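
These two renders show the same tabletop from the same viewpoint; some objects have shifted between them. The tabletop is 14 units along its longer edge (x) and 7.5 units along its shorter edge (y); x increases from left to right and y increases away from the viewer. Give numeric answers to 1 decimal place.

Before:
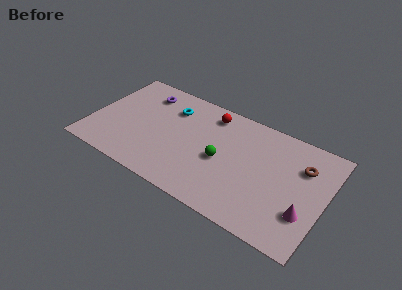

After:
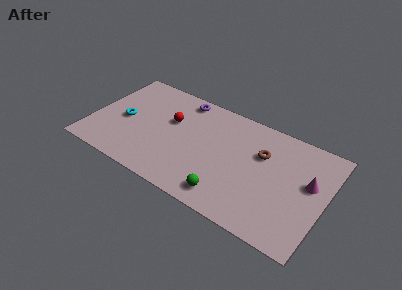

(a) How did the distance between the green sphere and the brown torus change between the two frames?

-0.9

The distance was about 5.0 in the first image and 4.1 in the second, so they moved 0.9 units closer together.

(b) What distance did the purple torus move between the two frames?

2.3

From (2.8, 6.0) to (5.0, 6.6), the purple torus covered √(2.2² + 0.6²) ≈ 2.3 units.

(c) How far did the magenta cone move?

2.1

The magenta cone was near (13.0, 2.3) before and (13.0, 4.4) after, so it travelled √(0.0² + 2.1²) ≈ 2.1 units.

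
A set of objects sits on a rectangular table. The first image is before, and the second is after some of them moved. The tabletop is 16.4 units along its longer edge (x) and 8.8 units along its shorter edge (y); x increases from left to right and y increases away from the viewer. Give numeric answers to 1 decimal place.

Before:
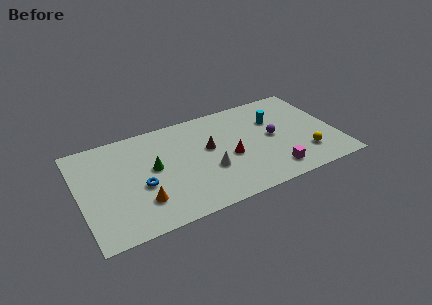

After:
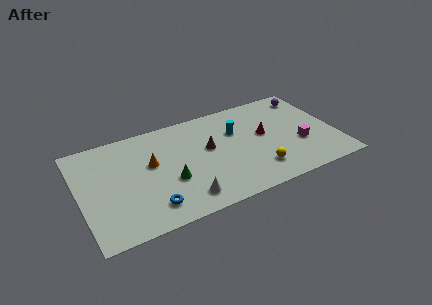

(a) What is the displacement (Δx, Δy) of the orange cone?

(0.9, 2.9)

The orange cone started near (3.7, 2.3) and ended near (4.6, 5.2).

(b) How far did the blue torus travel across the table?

1.9

The blue torus moved from about (3.8, 3.6) to (4.2, 1.7), a distance of √(0.4² + 1.9²) ≈ 1.9.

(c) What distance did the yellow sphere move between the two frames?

3.1

The yellow sphere was near (14.2, 2.2) before and (11.1, 2.0) after, so it travelled √(3.1² + 0.2²) ≈ 3.1 units.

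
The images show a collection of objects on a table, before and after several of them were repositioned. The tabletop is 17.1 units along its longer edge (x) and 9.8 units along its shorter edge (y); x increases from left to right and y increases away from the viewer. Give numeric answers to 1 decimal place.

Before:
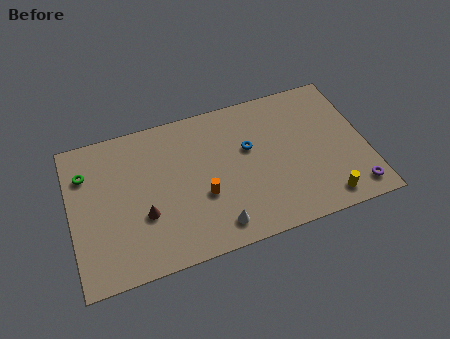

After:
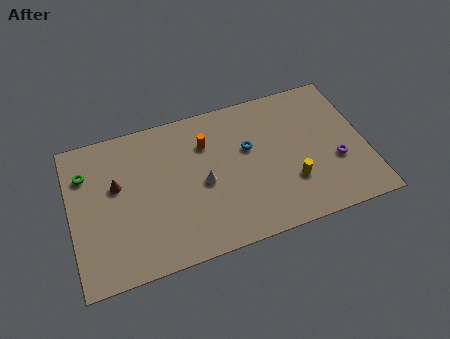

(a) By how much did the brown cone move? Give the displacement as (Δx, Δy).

(-1.4, 2.4)

From the two frames, the brown cone sits at roughly (4.1, 3.5) before and (2.7, 5.9) after.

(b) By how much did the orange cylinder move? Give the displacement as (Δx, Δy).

(0.5, 3.4)

From the two frames, the orange cylinder sits at roughly (7.5, 3.7) before and (8.0, 7.1) after.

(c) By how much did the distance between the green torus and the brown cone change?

-2.7

Before: roughly 4.8 units apart; after: 2.1. That's 2.7 units closer together.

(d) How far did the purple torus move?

2.3

From (16.1, 1.4) to (15.3, 3.6), the purple torus covered √(0.8² + 2.2²) ≈ 2.3 units.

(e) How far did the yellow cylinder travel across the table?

2.5

From (14.4, 1.3) to (12.6, 3.0), the yellow cylinder covered √(1.8² + 1.7²) ≈ 2.5 units.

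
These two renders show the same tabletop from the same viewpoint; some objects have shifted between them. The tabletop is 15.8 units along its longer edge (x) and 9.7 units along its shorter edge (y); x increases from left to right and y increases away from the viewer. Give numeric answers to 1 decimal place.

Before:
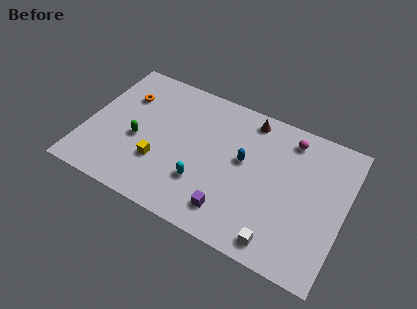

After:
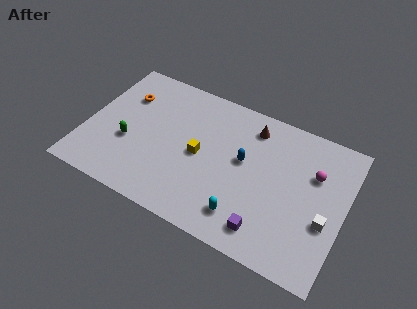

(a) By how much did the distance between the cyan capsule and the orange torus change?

+2.8

They were about 6.7 units apart before and 9.5 after — 2.8 units further apart.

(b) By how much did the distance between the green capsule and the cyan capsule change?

+3.2

The distance was about 4.4 in the first image and 7.6 in the second, so they moved 3.2 units further apart.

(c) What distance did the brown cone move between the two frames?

0.5

The brown cone was near (9.6, 8.5) before and (9.8, 8.0) after, so it travelled √(0.2² + 0.5²) ≈ 0.5 units.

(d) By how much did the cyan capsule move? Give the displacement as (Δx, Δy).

(2.7, -1.0)

The cyan capsule was at about (7.4, 2.9) and moved to about (10.1, 1.9).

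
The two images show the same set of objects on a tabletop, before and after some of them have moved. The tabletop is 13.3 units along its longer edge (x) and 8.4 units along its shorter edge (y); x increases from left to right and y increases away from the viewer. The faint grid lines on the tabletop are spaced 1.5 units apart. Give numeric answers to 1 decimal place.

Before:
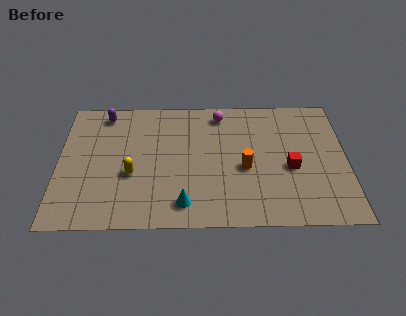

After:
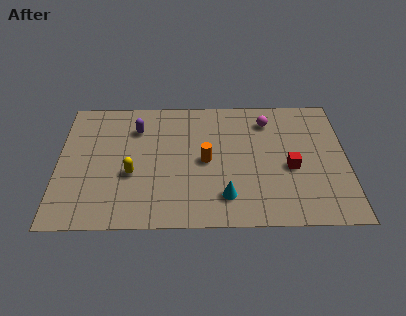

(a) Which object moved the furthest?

the magenta sphere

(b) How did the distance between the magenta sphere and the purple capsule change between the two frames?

+0.7

Before: roughly 5.4 units apart; after: 6.1. That's 0.7 units further apart.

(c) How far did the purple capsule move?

1.8

From (2.1, 7.3) to (3.6, 6.3), the purple capsule covered √(1.5² + 1.0²) ≈ 1.8 units.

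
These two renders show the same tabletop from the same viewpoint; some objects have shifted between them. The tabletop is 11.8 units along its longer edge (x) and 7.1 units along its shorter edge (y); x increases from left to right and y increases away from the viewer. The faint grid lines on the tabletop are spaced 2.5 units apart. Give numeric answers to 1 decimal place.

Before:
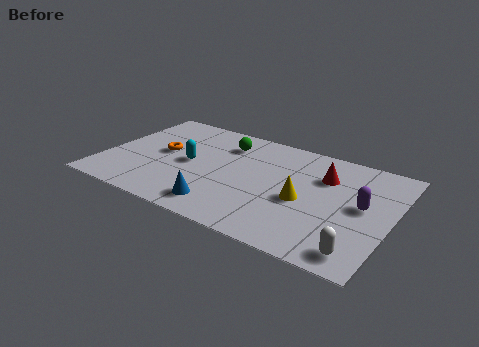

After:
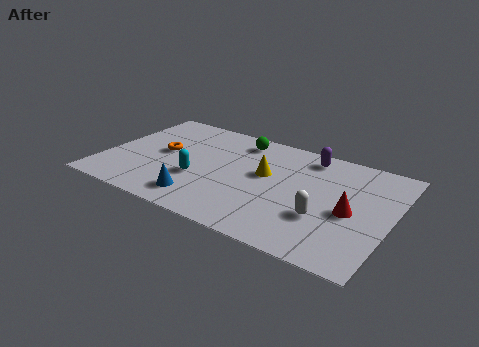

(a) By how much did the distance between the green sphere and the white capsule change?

-2.2

Before: roughly 7.6 units apart; after: 5.4. That's 2.2 units closer together.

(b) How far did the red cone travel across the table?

2.2

The red cone was near (8.9, 5.0) before and (10.2, 3.2) after, so it travelled √(1.3² + 1.8²) ≈ 2.2 units.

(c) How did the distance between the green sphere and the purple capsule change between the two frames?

-3.2

They were about 6.1 units apart before and 2.9 after — 3.2 units closer together.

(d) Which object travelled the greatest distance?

the purple capsule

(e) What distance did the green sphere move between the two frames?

0.7

From (4.7, 5.5) to (5.2, 6.0), the green sphere covered √(0.5² + 0.5²) ≈ 0.7 units.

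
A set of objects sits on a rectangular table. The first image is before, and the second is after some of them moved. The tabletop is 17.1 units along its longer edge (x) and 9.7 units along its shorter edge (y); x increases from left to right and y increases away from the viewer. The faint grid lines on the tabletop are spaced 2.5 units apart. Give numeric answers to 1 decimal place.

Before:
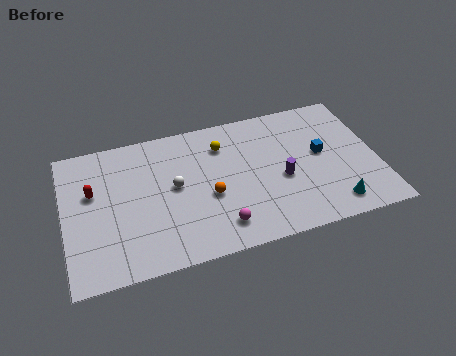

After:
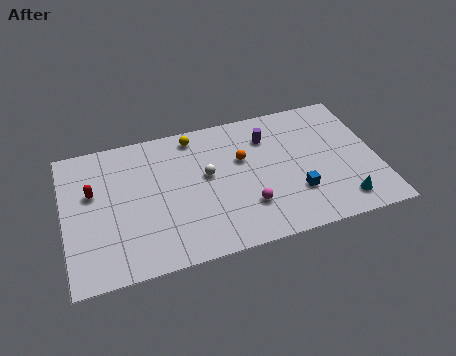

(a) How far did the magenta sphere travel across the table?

1.8

The magenta sphere was near (8.2, 1.8) before and (9.8, 2.7) after, so it travelled √(1.6² + 0.9²) ≈ 1.8 units.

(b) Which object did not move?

the red capsule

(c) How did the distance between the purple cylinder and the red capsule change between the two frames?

-0.6

The distance was about 10.4 in the first image and 9.8 in the second, so they moved 0.6 units closer together.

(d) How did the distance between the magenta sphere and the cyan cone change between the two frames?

-1.0

Before: roughly 6.2 units apart; after: 5.2. That's 1.0 units closer together.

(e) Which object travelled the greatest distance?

the purple cylinder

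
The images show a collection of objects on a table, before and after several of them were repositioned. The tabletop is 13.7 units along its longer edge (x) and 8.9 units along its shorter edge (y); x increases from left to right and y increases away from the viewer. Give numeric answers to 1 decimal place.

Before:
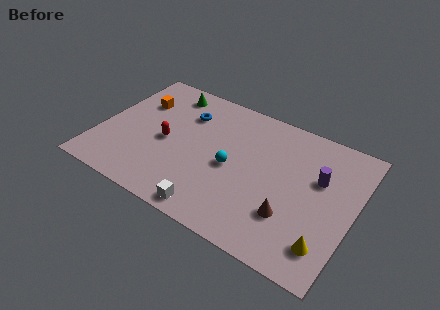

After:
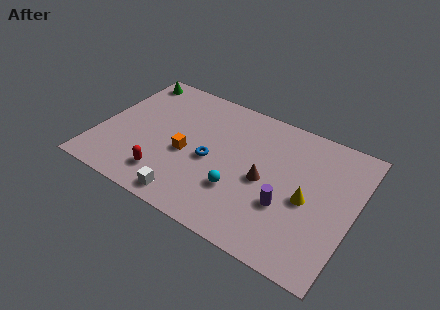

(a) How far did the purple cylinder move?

2.9

From (11.7, 5.6) to (10.3, 3.1), the purple cylinder covered √(1.4² + 2.5²) ≈ 2.9 units.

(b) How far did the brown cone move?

2.2

The brown cone was near (10.6, 2.6) before and (9.0, 4.1) after, so it travelled √(1.6² + 1.5²) ≈ 2.2 units.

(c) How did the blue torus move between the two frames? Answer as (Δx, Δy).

(1.8, -2.5)

The blue torus started near (4.3, 6.5) and ended near (6.1, 4.0).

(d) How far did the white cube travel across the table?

1.3

The white cube was near (6.7, 0.9) before and (5.4, 1.0) after, so it travelled √(1.3² + 0.1²) ≈ 1.3 units.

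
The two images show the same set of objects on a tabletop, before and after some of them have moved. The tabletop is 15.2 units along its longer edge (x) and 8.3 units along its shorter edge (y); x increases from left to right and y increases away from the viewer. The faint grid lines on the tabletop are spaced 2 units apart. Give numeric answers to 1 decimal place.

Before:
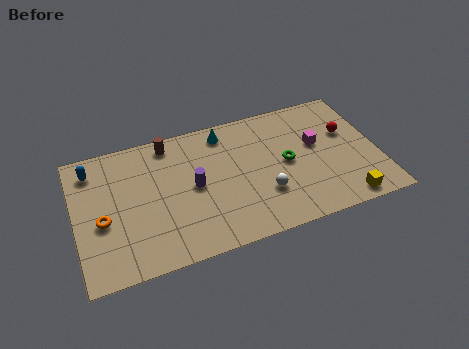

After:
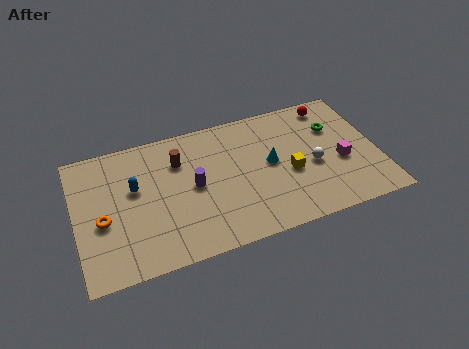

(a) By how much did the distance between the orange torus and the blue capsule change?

-1.0

Before: roughly 3.3 units apart; after: 2.3. That's 1.0 units closer together.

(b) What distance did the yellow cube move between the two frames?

3.6

The yellow cube was near (13.2, 0.9) before and (10.7, 3.5) after, so it travelled √(2.5² + 2.6²) ≈ 3.6 units.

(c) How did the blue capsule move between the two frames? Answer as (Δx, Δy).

(2.0, -1.8)

From the two frames, the blue capsule sits at roughly (1.0, 6.8) before and (3.0, 5.0) after.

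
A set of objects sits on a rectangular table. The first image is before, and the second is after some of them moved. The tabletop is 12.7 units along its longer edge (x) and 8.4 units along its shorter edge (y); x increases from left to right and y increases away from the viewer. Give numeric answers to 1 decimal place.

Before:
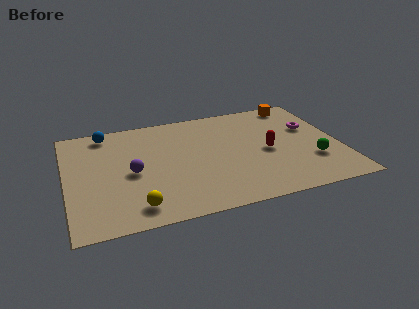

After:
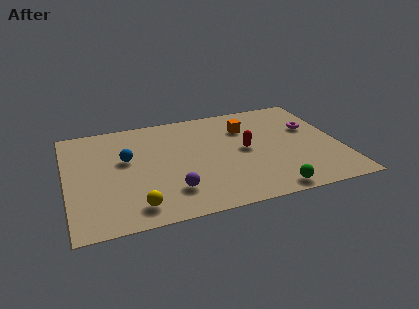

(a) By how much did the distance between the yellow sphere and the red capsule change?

-0.7

They were about 6.8 units apart before and 6.1 after — 0.7 units closer together.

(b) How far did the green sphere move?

2.8

The green sphere was near (11.3, 2.6) before and (9.1, 0.8) after, so it travelled √(2.2² + 1.8²) ≈ 2.8 units.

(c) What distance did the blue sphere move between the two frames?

2.5

From (2.0, 7.4) to (2.8, 5.0), the blue sphere covered √(0.8² + 2.4²) ≈ 2.5 units.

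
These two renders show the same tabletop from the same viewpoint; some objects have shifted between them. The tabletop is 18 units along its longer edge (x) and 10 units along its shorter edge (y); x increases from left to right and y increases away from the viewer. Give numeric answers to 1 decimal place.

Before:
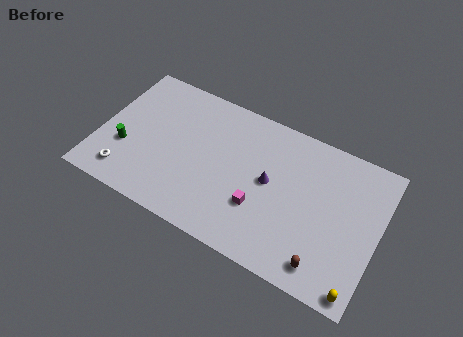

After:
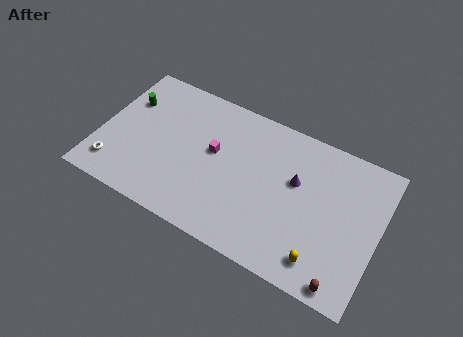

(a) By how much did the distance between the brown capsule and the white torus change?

+2.1

They were about 12.9 units apart before and 15.0 after — 2.1 units further apart.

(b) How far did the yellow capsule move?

2.5

The yellow capsule moved from about (17.2, 0.9) to (14.8, 1.7), a distance of √(2.4² + 0.8²) ≈ 2.5.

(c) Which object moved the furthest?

the magenta cube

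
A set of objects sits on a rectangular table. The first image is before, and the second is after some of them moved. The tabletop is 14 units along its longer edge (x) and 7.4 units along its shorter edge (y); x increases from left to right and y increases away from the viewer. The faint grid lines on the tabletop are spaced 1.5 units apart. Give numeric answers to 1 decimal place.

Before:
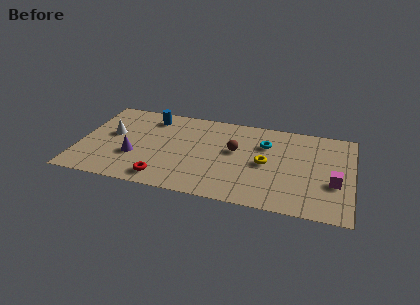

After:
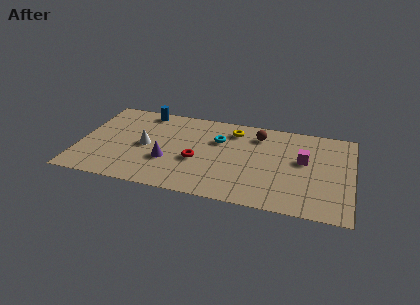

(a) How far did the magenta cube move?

2.2

The magenta cube moved from about (13.1, 2.8) to (11.5, 4.3), a distance of √(1.6² + 1.5²) ≈ 2.2.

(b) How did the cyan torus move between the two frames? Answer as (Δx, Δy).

(-2.4, -0.2)

The cyan torus started near (9.5, 5.2) and ended near (7.1, 5.0).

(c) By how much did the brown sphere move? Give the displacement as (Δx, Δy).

(1.1, 1.6)

From the two frames, the brown sphere sits at roughly (8.0, 4.3) before and (9.1, 5.9) after.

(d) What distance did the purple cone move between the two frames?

1.7

The purple cone was near (2.9, 2.6) before and (4.6, 2.6) after, so it travelled √(1.7² + 0.0²) ≈ 1.7 units.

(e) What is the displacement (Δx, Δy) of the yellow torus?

(-1.8, 2.4)

The yellow torus was at about (9.6, 3.6) and moved to about (7.8, 6.0).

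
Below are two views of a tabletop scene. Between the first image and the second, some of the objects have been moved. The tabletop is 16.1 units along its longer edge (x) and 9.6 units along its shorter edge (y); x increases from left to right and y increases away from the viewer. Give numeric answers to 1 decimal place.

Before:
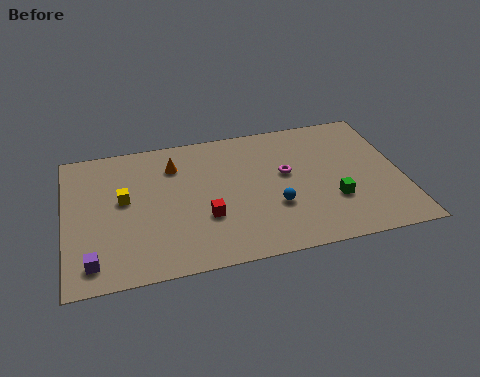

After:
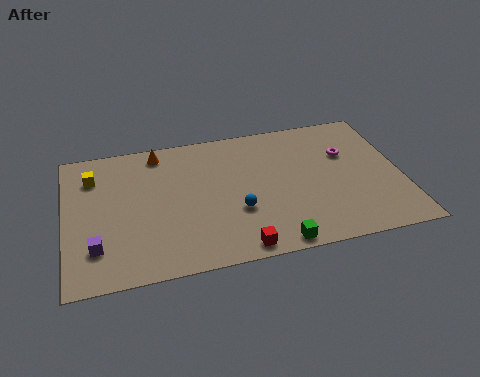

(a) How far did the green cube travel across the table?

3.8

From (12.7, 3.1) to (9.7, 0.8), the green cube covered √(3.0² + 2.3²) ≈ 3.8 units.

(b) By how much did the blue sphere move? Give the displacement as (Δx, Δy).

(-1.8, 0.1)

The blue sphere started near (9.9, 3.3) and ended near (8.1, 3.4).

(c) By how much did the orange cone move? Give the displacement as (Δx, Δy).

(-0.7, 1.1)

From the two frames, the orange cone sits at roughly (5.3, 7.3) before and (4.6, 8.4) after.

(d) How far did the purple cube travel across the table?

0.9

From (1.2, 1.5) to (1.4, 2.4), the purple cube covered √(0.2² + 0.9²) ≈ 0.9 units.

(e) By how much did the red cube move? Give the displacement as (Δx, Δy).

(1.4, -2.4)

The red cube started near (6.6, 3.3) and ended near (8.0, 0.9).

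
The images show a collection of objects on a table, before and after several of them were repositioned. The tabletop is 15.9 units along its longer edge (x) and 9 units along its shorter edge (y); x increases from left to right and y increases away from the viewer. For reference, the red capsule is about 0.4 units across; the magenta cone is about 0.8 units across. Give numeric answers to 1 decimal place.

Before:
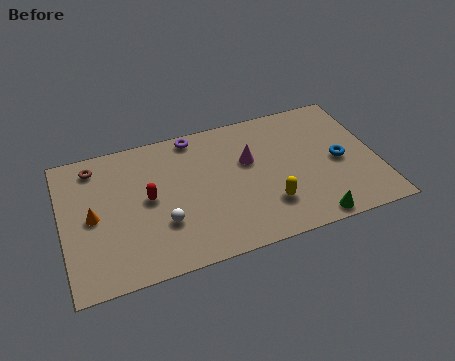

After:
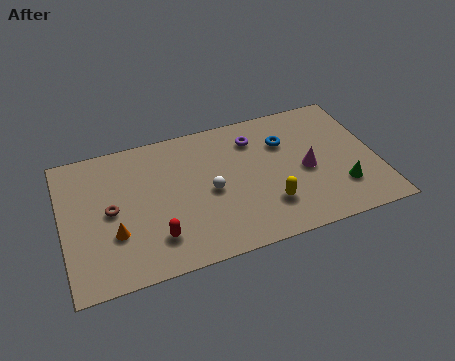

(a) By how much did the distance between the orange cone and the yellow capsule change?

-1.2

The distance was about 8.9 in the first image and 7.7 in the second, so they moved 1.2 units closer together.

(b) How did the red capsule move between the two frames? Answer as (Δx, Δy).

(0.2, -2.6)

From the two frames, the red capsule sits at roughly (4.3, 4.7) before and (4.5, 2.1) after.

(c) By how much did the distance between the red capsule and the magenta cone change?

+2.8

Before: roughly 5.3 units apart; after: 8.1. That's 2.8 units further apart.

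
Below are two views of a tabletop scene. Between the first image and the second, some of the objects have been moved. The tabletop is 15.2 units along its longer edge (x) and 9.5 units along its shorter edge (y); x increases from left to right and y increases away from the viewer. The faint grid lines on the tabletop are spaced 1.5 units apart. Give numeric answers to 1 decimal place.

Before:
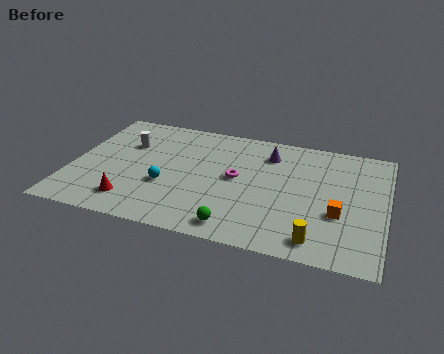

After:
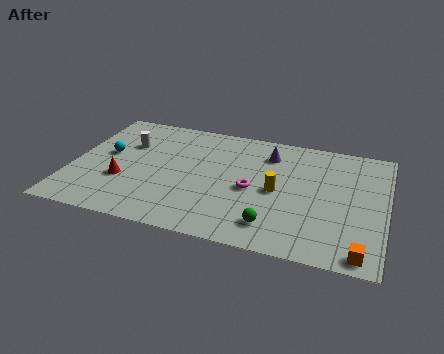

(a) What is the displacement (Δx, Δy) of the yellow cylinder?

(-2.1, 3.2)

The yellow cylinder started near (12.1, 1.3) and ended near (10.0, 4.5).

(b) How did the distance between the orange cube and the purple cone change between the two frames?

+2.8

Before: roughly 5.3 units apart; after: 8.1. That's 2.8 units further apart.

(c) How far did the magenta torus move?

1.1

From (8.0, 5.0) to (8.8, 4.3), the magenta torus covered √(0.8² + 0.7²) ≈ 1.1 units.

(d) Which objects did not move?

the purple cone and the white cylinder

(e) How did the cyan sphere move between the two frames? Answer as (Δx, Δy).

(-3.1, 1.8)

From the two frames, the cyan sphere sits at roughly (4.7, 3.5) before and (1.6, 5.3) after.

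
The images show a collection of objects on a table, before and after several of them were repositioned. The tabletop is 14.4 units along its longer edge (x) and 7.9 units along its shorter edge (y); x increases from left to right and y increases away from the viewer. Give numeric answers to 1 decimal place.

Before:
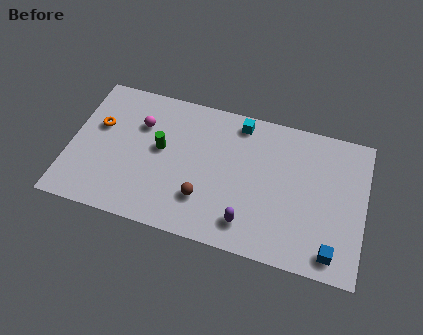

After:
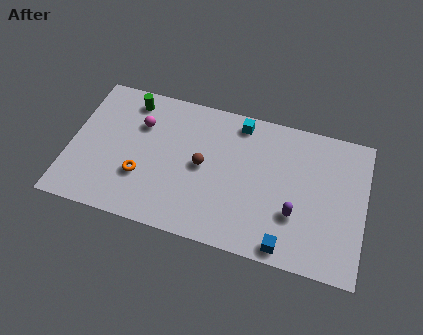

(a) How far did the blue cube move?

2.2

The blue cube moved from about (13.0, 1.1) to (10.8, 0.8), a distance of √(2.2² + 0.3²) ≈ 2.2.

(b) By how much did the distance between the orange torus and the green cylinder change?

+1.1

They were about 3.1 units apart before and 4.2 after — 1.1 units further apart.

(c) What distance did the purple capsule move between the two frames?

2.5

The purple capsule moved from about (8.9, 1.5) to (11.1, 2.6), a distance of √(2.2² + 1.1²) ≈ 2.5.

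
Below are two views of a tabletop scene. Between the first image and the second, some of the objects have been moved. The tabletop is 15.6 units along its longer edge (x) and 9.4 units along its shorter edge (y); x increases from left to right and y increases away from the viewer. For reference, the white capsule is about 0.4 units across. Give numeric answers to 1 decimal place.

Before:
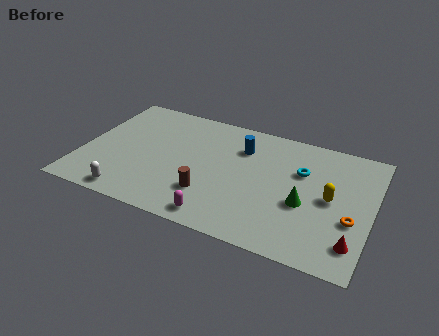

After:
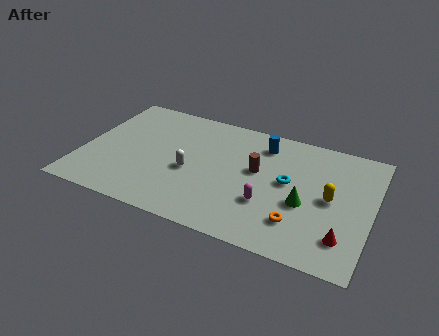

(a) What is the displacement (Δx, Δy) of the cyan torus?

(-0.6, -1.1)

The cyan torus started near (11.7, 6.2) and ended near (11.1, 5.1).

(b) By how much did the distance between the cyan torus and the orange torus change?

-1.1

The distance was about 4.0 in the first image and 2.9 in the second, so they moved 1.1 units closer together.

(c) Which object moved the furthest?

the white capsule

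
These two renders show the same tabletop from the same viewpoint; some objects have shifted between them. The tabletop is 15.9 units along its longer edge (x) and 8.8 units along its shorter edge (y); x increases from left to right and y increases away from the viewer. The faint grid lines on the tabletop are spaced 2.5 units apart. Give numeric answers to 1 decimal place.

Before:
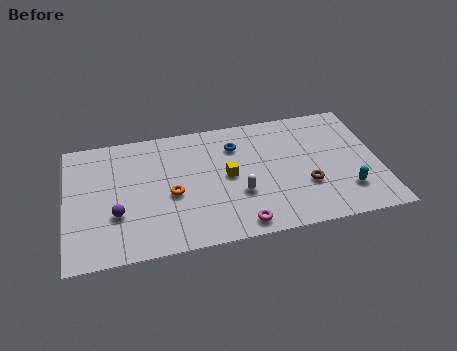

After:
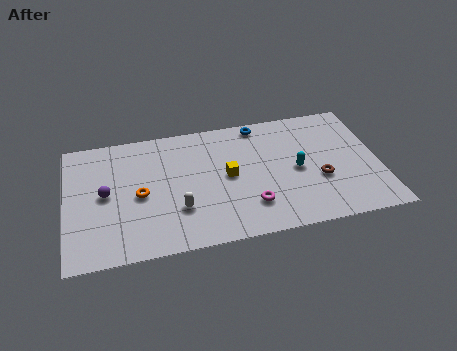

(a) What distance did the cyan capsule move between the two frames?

3.1

The cyan capsule was near (14.1, 2.2) before and (11.7, 4.2) after, so it travelled √(2.4² + 2.0²) ≈ 3.1 units.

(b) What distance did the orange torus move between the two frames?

1.6

The orange torus was near (5.3, 3.8) before and (3.7, 4.1) after, so it travelled √(1.6² + 0.3²) ≈ 1.6 units.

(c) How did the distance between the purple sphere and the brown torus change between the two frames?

+1.3

Before: roughly 9.6 units apart; after: 10.9. That's 1.3 units further apart.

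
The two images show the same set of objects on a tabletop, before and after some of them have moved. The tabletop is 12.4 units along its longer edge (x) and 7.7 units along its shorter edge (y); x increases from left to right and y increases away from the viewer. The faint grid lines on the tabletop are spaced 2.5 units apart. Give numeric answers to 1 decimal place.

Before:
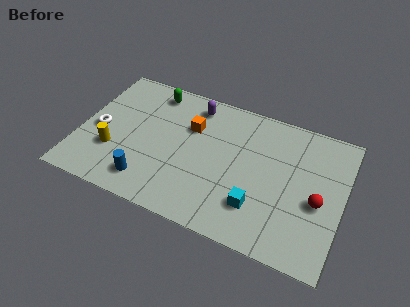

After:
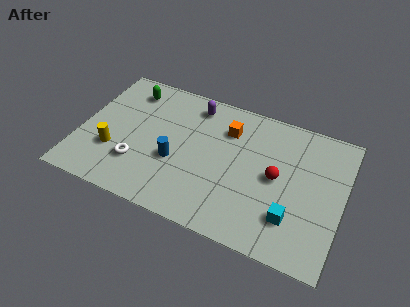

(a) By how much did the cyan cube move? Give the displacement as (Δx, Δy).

(1.6, 0.0)

From the two frames, the cyan cube sits at roughly (8.6, 2.0) before and (10.2, 2.0) after.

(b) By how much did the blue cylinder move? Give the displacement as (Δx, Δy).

(1.1, 1.6)

From the two frames, the blue cylinder sits at roughly (3.5, 1.4) before and (4.6, 3.0) after.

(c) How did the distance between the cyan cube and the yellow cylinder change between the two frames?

+1.6

They were about 6.9 units apart before and 8.5 after — 1.6 units further apart.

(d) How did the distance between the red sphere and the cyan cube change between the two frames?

-0.9

Before: roughly 3.0 units apart; after: 2.1. That's 0.9 units closer together.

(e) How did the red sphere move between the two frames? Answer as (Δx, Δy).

(-2.0, 0.6)

The red sphere started near (11.3, 3.3) and ended near (9.3, 3.9).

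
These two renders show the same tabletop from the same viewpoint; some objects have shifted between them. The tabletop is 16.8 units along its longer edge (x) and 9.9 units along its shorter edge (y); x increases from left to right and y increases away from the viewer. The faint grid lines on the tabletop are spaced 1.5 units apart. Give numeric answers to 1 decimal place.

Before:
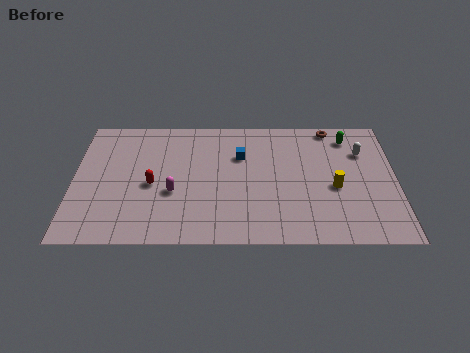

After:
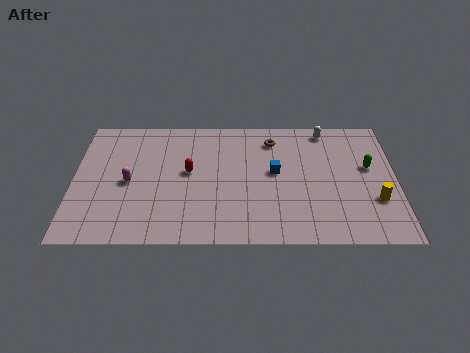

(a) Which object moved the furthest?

the brown torus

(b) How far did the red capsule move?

2.1

The red capsule was near (4.1, 4.4) before and (6.0, 5.4) after, so it travelled √(1.9² + 1.0²) ≈ 2.1 units.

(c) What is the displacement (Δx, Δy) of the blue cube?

(1.8, -1.3)

From the two frames, the blue cube sits at roughly (8.7, 6.7) before and (10.5, 5.4) after.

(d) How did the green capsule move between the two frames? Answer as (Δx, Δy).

(1.0, -2.4)

The green capsule was at about (14.4, 8.2) and moved to about (15.4, 5.8).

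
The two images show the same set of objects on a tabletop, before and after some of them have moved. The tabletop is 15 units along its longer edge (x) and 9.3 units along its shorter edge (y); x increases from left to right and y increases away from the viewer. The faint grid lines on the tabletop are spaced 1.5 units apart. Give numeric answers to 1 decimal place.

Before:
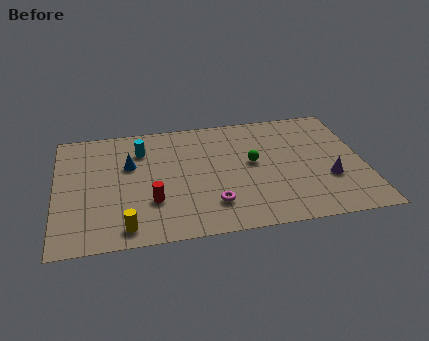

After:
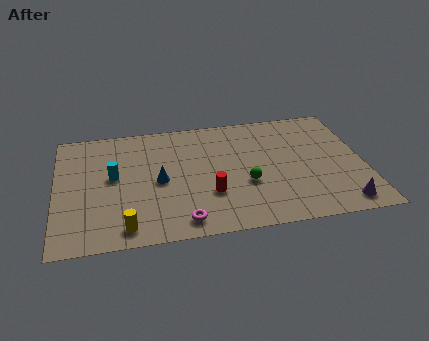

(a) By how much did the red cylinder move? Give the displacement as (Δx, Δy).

(2.8, 0.1)

From the two frames, the red cylinder sits at roughly (4.6, 2.9) before and (7.4, 3.0) after.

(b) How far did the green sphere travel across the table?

1.6

The green sphere moved from about (9.6, 5.1) to (9.2, 3.5), a distance of √(0.4² + 1.6²) ≈ 1.6.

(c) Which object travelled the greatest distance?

the red cylinder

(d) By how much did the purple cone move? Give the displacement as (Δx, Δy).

(0.5, -2.0)

From the two frames, the purple cone sits at roughly (13.2, 3.2) before and (13.7, 1.2) after.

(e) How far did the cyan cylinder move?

2.4

The cyan cylinder moved from about (4.2, 7.0) to (2.8, 5.1), a distance of √(1.4² + 1.9²) ≈ 2.4.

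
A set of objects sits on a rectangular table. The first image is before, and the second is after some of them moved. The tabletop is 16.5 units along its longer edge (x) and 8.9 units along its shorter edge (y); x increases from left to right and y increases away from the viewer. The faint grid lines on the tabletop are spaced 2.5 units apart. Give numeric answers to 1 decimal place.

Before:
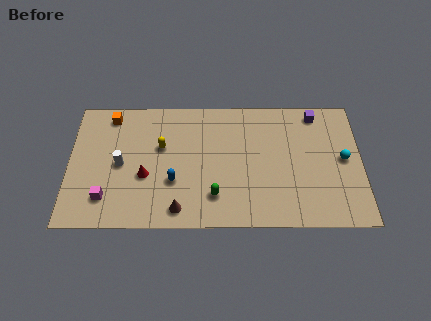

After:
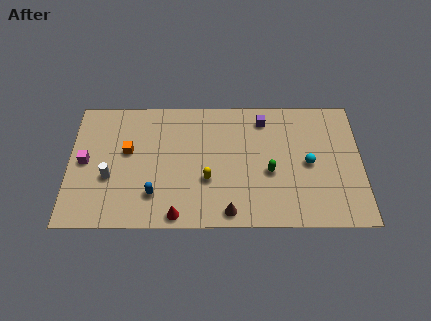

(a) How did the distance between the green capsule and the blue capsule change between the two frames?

+4.2

Before: roughly 2.5 units apart; after: 6.7. That's 4.2 units further apart.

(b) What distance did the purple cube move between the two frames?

3.0

From (14.0, 7.8) to (11.0, 7.4), the purple cube covered √(3.0² + 0.4²) ≈ 3.0 units.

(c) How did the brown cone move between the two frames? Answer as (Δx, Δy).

(2.8, -0.2)

The brown cone started near (6.2, 1.2) and ended near (9.0, 1.0).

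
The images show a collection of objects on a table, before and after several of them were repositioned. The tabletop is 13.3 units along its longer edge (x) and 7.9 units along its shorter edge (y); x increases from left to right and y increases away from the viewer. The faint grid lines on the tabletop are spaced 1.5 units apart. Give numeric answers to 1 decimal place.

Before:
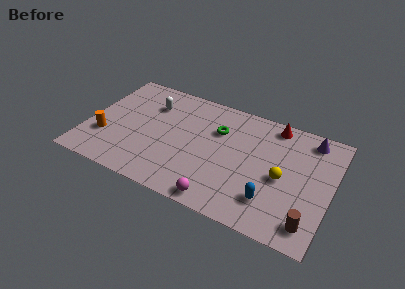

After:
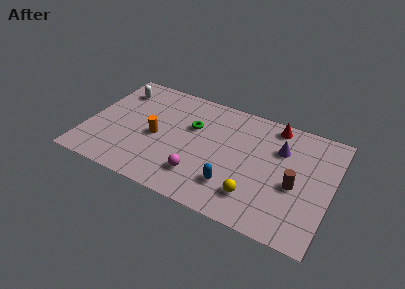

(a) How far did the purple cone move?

2.0

From (11.9, 6.8) to (10.4, 5.5), the purple cone covered √(1.5² + 1.3²) ≈ 2.0 units.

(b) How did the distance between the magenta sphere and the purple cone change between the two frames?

-1.9

They were about 7.3 units apart before and 5.4 after — 1.9 units closer together.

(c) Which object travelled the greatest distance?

the orange cylinder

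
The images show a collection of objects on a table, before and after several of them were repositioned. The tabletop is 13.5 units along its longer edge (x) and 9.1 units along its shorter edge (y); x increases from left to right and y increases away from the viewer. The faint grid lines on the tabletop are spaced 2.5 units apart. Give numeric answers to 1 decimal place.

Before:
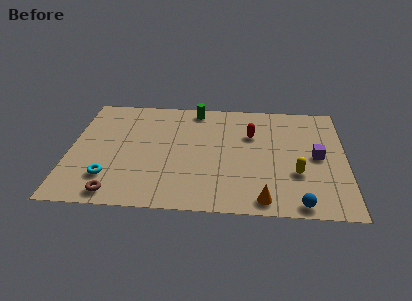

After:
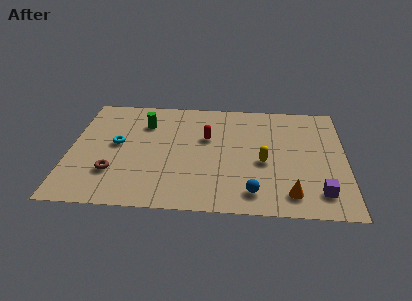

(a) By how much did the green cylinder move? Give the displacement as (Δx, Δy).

(-2.5, -1.4)

The green cylinder was at about (6.1, 8.1) and moved to about (3.6, 6.7).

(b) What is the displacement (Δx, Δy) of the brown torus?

(-0.2, 1.6)

The brown torus started near (2.4, 1.0) and ended near (2.2, 2.6).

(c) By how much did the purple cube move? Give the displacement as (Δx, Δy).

(0.1, -2.8)

The purple cube was at about (12.1, 4.5) and moved to about (12.2, 1.7).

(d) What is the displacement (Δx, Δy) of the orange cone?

(1.3, 0.5)

From the two frames, the orange cone sits at roughly (9.5, 1.0) before and (10.8, 1.5) after.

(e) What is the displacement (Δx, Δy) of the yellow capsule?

(-1.6, 0.8)

The yellow capsule started near (11.1, 3.1) and ended near (9.5, 3.9).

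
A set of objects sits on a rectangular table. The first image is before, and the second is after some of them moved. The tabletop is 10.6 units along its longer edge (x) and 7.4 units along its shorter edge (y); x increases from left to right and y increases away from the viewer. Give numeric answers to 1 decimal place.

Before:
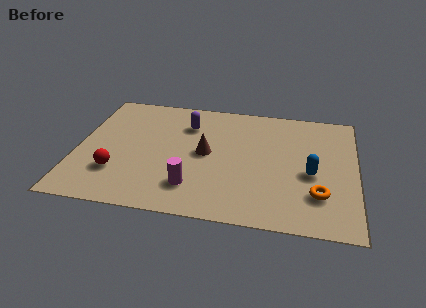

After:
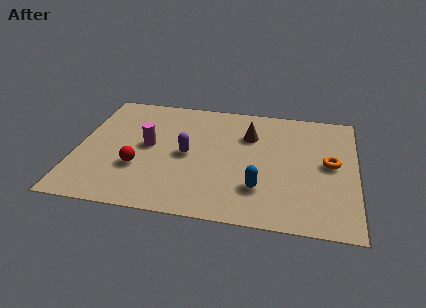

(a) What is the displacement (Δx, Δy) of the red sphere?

(0.8, 0.4)

The red sphere started near (1.6, 2.1) and ended near (2.4, 2.5).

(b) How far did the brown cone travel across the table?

2.1

From (4.9, 3.8) to (6.5, 5.2), the brown cone covered √(1.6² + 1.4²) ≈ 2.1 units.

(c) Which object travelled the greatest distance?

the magenta cylinder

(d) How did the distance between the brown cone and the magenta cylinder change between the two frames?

+1.9

Before: roughly 2.1 units apart; after: 4.0. That's 1.9 units further apart.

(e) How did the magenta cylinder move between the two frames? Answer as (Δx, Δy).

(-1.8, 2.2)

From the two frames, the magenta cylinder sits at roughly (4.5, 1.7) before and (2.7, 3.9) after.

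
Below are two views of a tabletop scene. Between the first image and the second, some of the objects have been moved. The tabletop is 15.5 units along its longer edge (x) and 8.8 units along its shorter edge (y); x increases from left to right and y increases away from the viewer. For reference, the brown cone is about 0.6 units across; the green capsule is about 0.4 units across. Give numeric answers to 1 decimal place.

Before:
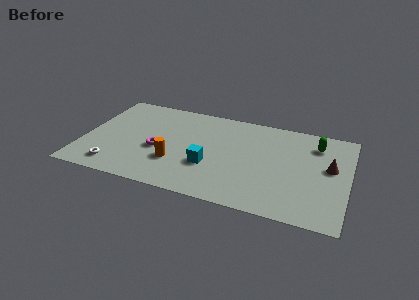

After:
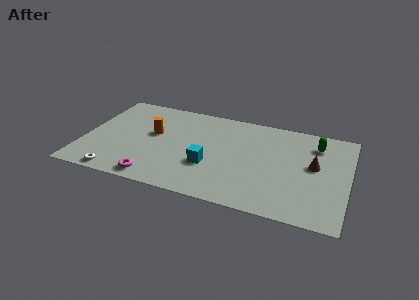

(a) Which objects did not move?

the green capsule and the cyan cube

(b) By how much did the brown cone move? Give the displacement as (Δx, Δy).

(-0.9, -0.1)

The brown cone was at about (14.4, 5.0) and moved to about (13.5, 4.9).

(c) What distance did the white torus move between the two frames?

0.6

From (2.1, 1.4) to (2.3, 0.8), the white torus covered √(0.2² + 0.6²) ≈ 0.6 units.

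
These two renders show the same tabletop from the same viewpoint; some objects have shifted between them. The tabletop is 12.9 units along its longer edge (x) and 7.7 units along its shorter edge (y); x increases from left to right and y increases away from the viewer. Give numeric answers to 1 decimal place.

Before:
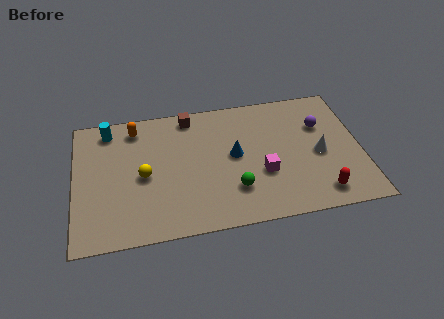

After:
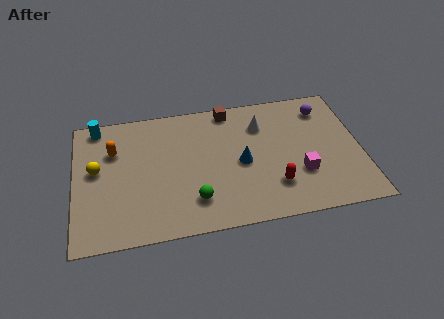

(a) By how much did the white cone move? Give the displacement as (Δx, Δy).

(-2.5, 2.2)

The white cone started near (11.0, 3.5) and ended near (8.5, 5.7).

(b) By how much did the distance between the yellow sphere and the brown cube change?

+2.7

Before: roughly 3.9 units apart; after: 6.6. That's 2.7 units further apart.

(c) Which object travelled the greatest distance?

the white cone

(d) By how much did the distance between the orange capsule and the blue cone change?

+0.9

Before: roughly 5.0 units apart; after: 5.9. That's 0.9 units further apart.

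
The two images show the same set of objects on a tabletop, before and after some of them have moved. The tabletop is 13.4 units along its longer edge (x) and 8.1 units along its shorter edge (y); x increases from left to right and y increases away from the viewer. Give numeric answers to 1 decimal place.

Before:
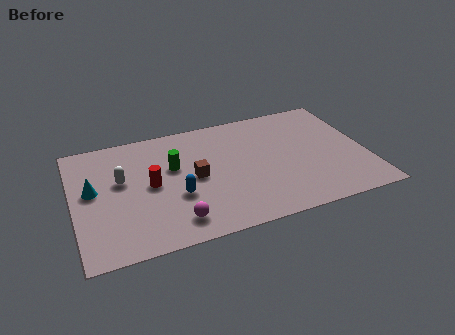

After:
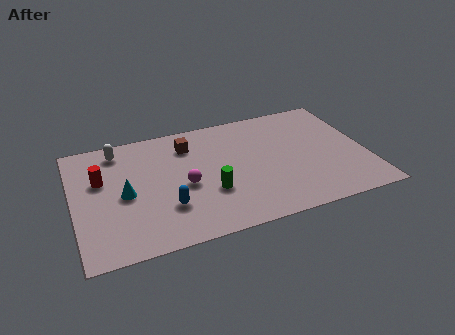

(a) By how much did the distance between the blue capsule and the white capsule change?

+1.9

The distance was about 3.0 in the first image and 4.9 in the second, so they moved 1.9 units further apart.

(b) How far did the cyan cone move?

1.6

From (0.9, 4.5) to (2.3, 3.8), the cyan cone covered √(1.4² + 0.7²) ≈ 1.6 units.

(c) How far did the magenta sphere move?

2.3

From (4.4, 1.4) to (5.0, 3.6), the magenta sphere covered √(0.6² + 2.2²) ≈ 2.3 units.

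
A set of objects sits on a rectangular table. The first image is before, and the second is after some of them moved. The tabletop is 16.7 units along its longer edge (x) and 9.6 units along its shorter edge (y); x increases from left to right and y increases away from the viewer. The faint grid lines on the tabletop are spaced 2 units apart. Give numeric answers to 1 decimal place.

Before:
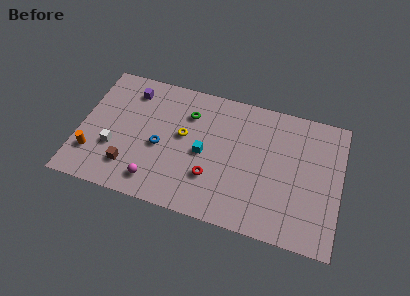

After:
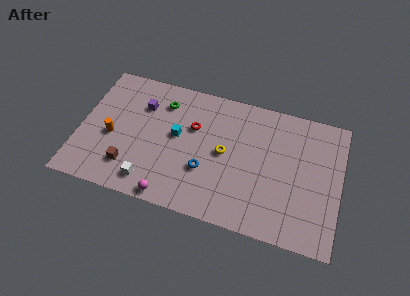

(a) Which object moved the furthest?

the red torus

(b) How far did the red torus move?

3.6

The red torus moved from about (8.6, 2.9) to (7.2, 6.2), a distance of √(1.4² + 3.3²) ≈ 3.6.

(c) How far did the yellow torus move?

2.7

From (6.6, 5.4) to (9.3, 4.9), the yellow torus covered √(2.7² + 0.5²) ≈ 2.7 units.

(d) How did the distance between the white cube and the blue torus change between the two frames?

+0.8

Before: roughly 3.0 units apart; after: 3.8. That's 0.8 units further apart.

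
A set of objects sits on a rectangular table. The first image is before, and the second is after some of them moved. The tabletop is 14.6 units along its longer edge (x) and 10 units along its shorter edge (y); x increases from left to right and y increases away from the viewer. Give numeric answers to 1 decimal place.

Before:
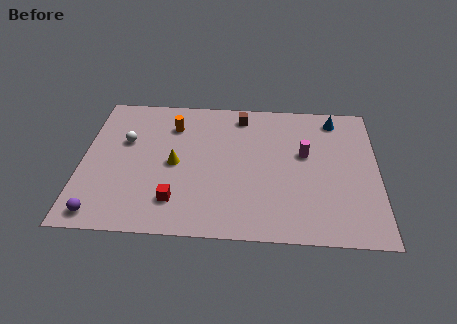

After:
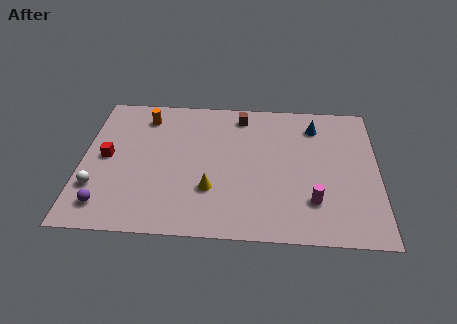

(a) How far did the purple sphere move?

0.6

The purple sphere was near (1.1, 1.1) before and (1.3, 1.7) after, so it travelled √(0.2² + 0.6²) ≈ 0.6 units.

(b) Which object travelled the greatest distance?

the red cube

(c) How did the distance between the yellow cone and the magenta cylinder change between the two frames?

-1.5

The distance was about 6.5 in the first image and 5.0 in the second, so they moved 1.5 units closer together.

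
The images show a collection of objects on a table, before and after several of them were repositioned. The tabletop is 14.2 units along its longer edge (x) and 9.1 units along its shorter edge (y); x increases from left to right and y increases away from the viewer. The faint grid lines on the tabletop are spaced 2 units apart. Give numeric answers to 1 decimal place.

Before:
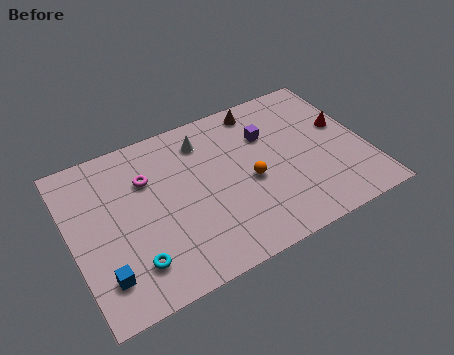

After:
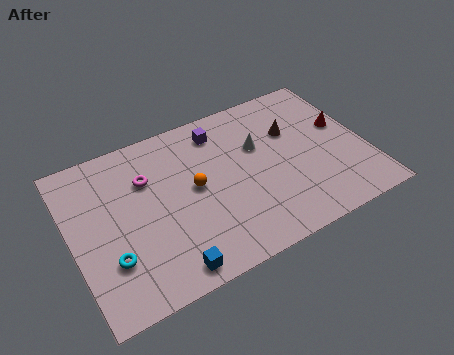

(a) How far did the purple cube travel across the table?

2.5

The purple cube was near (9.7, 6.3) before and (7.5, 7.5) after, so it travelled √(2.2² + 1.2²) ≈ 2.5 units.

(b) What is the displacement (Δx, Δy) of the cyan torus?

(-1.0, 0.7)

From the two frames, the cyan torus sits at roughly (2.6, 2.0) before and (1.6, 2.7) after.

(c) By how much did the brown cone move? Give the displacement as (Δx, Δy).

(1.3, -2.0)

From the two frames, the brown cone sits at roughly (9.6, 8.0) before and (10.9, 6.0) after.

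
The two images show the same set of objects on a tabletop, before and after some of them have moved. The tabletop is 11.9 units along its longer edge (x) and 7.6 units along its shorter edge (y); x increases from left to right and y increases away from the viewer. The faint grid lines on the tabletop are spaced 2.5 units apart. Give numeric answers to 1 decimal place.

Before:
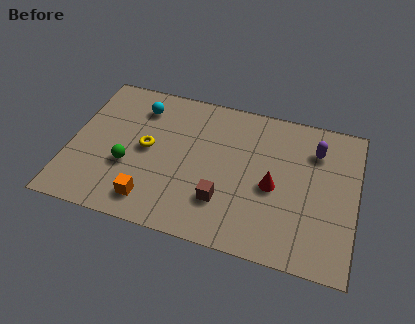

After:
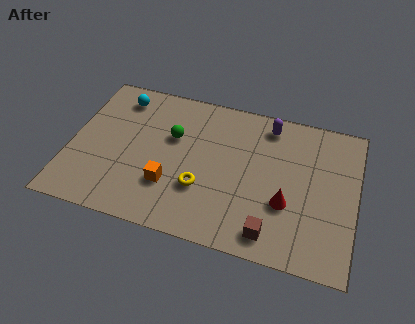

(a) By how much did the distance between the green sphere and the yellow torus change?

+1.4

They were about 1.3 units apart before and 2.7 after — 1.4 units further apart.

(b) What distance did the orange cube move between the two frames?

1.2

From (3.6, 1.3) to (4.3, 2.3), the orange cube covered √(0.7² + 1.0²) ≈ 1.2 units.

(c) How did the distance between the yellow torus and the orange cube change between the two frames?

-1.3

Before: roughly 2.6 units apart; after: 1.3. That's 1.3 units closer together.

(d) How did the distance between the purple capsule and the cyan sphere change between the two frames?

-1.1

Before: roughly 7.4 units apart; after: 6.3. That's 1.1 units closer together.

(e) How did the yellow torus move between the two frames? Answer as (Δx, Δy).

(2.4, -1.4)

From the two frames, the yellow torus sits at roughly (3.2, 3.9) before and (5.6, 2.5) after.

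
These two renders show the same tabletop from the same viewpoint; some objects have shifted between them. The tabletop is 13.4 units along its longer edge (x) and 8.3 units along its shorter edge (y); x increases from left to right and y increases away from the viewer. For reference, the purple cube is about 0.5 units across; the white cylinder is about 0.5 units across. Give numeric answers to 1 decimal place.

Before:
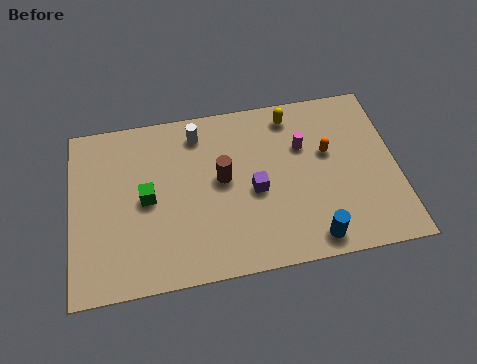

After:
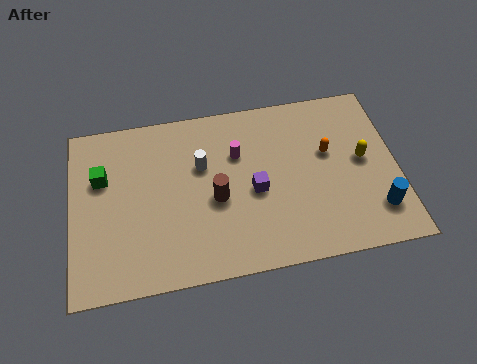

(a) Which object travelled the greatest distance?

the yellow capsule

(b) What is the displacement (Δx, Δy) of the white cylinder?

(0.1, -1.6)

From the two frames, the white cylinder sits at roughly (5.3, 6.9) before and (5.4, 5.3) after.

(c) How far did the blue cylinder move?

2.8

The blue cylinder moved from about (9.7, 1.0) to (12.4, 1.9), a distance of √(2.7² + 0.9²) ≈ 2.8.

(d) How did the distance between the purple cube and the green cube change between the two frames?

+2.0

The distance was about 4.4 in the first image and 6.4 in the second, so they moved 2.0 units further apart.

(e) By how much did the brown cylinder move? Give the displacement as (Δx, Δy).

(-0.3, -0.9)

From the two frames, the brown cylinder sits at roughly (6.2, 4.5) before and (5.9, 3.6) after.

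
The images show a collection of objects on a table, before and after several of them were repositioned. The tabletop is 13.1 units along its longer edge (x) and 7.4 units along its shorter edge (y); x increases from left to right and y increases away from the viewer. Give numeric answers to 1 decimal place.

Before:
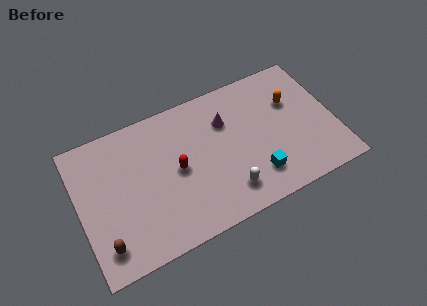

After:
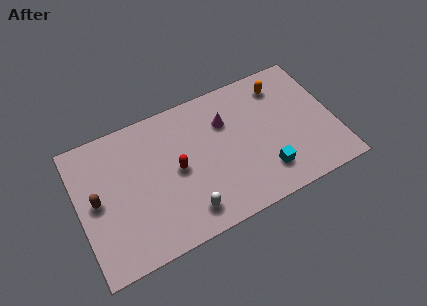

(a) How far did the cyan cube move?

0.5

The cyan cube moved from about (8.8, 1.7) to (9.3, 1.7), a distance of √(0.5² + 0.0²) ≈ 0.5.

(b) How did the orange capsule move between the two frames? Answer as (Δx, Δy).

(-0.4, 1.1)

The orange capsule was at about (11.1, 4.9) and moved to about (10.7, 6.0).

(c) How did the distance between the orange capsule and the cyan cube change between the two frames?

+0.6

Before: roughly 3.9 units apart; after: 4.5. That's 0.6 units further apart.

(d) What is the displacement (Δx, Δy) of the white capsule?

(-2.1, -0.2)

From the two frames, the white capsule sits at roughly (7.3, 1.5) before and (5.2, 1.3) after.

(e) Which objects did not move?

the magenta cone and the red capsule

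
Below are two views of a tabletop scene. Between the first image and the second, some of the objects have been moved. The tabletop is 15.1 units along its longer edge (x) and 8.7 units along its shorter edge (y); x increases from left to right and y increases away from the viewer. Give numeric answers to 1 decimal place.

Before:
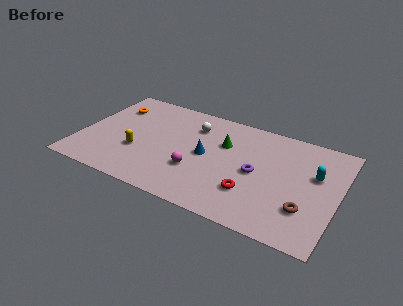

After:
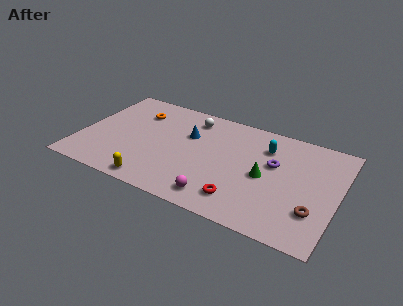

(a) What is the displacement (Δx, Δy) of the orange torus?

(1.5, 0.0)

The orange torus started near (1.5, 6.5) and ended near (3.0, 6.5).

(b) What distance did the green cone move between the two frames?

3.1

From (8.3, 5.8) to (10.9, 4.1), the green cone covered √(2.6² + 1.7²) ≈ 3.1 units.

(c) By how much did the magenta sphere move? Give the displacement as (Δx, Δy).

(1.5, -1.6)

The magenta sphere started near (7.0, 2.9) and ended near (8.5, 1.3).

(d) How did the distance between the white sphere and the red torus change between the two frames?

+0.9

Before: roughly 5.7 units apart; after: 6.6. That's 0.9 units further apart.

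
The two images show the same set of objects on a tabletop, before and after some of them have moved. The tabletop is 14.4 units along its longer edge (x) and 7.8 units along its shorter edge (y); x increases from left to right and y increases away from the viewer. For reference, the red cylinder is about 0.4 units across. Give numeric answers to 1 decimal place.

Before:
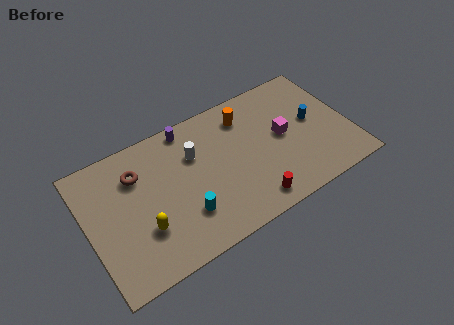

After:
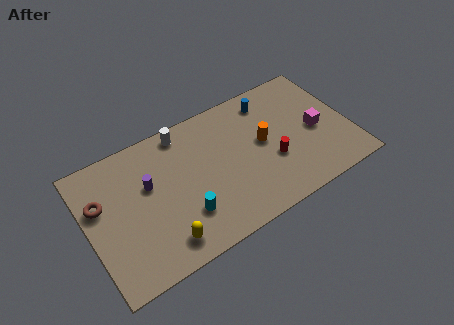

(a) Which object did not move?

the cyan cylinder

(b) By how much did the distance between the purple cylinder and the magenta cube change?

+3.6

Before: roughly 5.7 units apart; after: 9.3. That's 3.6 units further apart.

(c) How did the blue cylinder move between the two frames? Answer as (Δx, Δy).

(-2.1, 2.3)

From the two frames, the blue cylinder sits at roughly (12.5, 4.2) before and (10.4, 6.5) after.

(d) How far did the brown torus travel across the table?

2.2

The brown torus moved from about (2.9, 5.7) to (0.8, 5.0), a distance of √(2.1² + 0.7²) ≈ 2.2.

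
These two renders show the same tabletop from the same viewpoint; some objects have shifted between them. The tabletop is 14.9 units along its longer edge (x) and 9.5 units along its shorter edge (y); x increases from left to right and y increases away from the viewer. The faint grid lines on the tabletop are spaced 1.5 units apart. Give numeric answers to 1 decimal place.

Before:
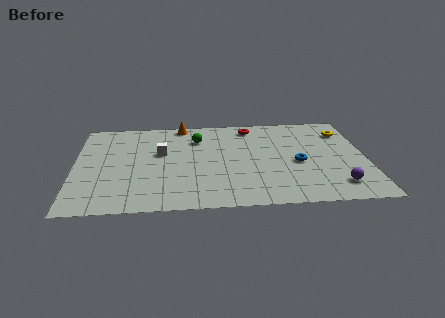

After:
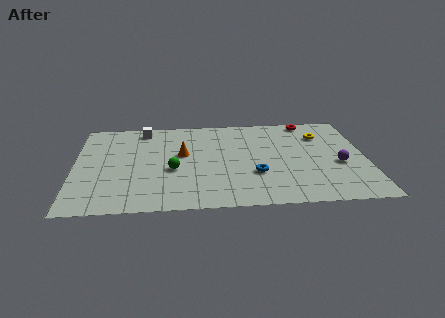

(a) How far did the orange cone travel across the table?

3.2

The orange cone was near (5.5, 8.7) before and (5.5, 5.5) after, so it travelled √(0.0² + 3.2²) ≈ 3.2 units.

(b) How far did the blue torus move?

2.4

The blue torus was near (11.4, 4.2) before and (9.2, 3.2) after, so it travelled √(2.2² + 1.0²) ≈ 2.4 units.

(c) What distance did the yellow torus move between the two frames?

1.2

The yellow torus moved from about (13.9, 7.3) to (12.7, 7.0), a distance of √(1.2² + 0.3²) ≈ 1.2.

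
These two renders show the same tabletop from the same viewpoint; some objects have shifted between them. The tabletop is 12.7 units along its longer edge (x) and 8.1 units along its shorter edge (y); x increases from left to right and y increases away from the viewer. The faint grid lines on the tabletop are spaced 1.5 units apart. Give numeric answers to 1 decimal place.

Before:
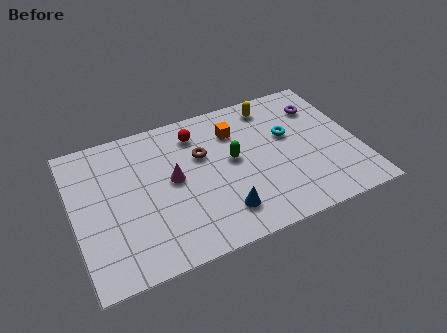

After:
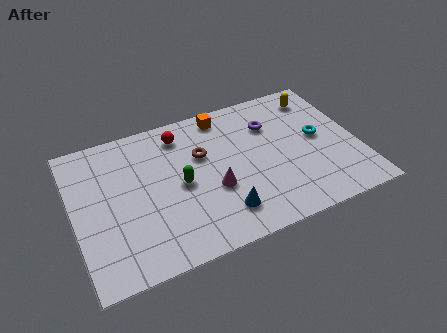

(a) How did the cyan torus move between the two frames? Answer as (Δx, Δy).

(1.3, -0.6)

The cyan torus was at about (9.7, 4.9) and moved to about (11.0, 4.3).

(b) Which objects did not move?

the blue cone and the brown torus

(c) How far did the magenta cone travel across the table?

2.1

From (4.4, 4.3) to (6.1, 3.1), the magenta cone covered √(1.7² + 1.2²) ≈ 2.1 units.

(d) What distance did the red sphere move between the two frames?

0.7

From (5.7, 6.5) to (5.0, 6.7), the red sphere covered √(0.7² + 0.2²) ≈ 0.7 units.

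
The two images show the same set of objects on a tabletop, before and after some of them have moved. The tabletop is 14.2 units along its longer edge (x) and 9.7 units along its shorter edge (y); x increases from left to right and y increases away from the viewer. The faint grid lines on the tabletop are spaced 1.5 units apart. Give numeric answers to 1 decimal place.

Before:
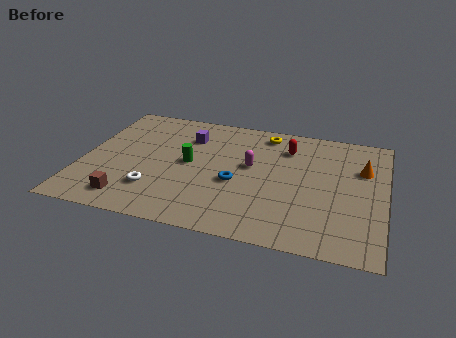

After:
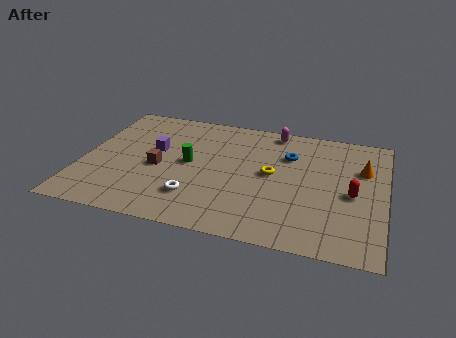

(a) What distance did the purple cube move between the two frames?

2.1

From (4.8, 7.2) to (3.3, 5.7), the purple cube covered √(1.5² + 1.5²) ≈ 2.1 units.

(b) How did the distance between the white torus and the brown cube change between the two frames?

+1.2

They were about 1.5 units apart before and 2.7 after — 1.2 units further apart.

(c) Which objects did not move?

the green cylinder and the orange cone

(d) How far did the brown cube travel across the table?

3.0

The brown cube was near (2.5, 1.5) before and (3.6, 4.3) after, so it travelled √(1.1² + 2.8²) ≈ 3.0 units.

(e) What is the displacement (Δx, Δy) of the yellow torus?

(0.5, -3.3)

The yellow torus was at about (8.4, 8.4) and moved to about (8.9, 5.1).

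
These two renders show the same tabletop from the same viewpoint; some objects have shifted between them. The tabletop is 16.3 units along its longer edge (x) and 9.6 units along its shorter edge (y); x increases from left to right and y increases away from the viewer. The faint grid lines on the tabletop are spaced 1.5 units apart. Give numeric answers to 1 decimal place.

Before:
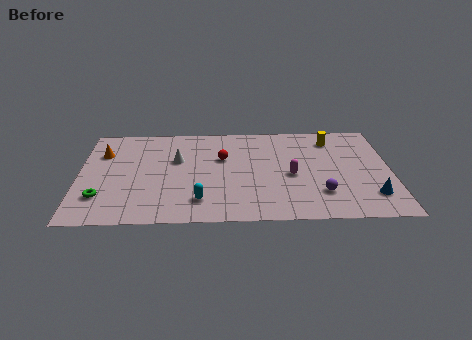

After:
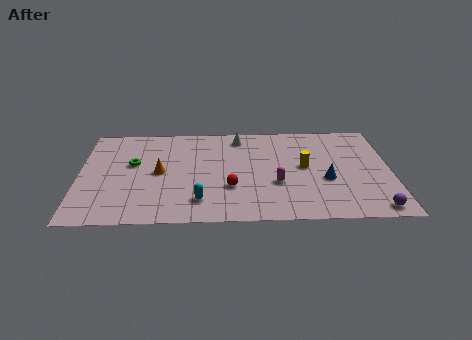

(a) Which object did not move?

the cyan capsule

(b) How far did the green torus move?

3.6

From (1.2, 2.5) to (2.8, 5.7), the green torus covered √(1.6² + 3.2²) ≈ 3.6 units.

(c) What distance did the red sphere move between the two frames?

2.9

The red sphere moved from about (7.5, 6.1) to (7.9, 3.2), a distance of √(0.4² + 2.9²) ≈ 2.9.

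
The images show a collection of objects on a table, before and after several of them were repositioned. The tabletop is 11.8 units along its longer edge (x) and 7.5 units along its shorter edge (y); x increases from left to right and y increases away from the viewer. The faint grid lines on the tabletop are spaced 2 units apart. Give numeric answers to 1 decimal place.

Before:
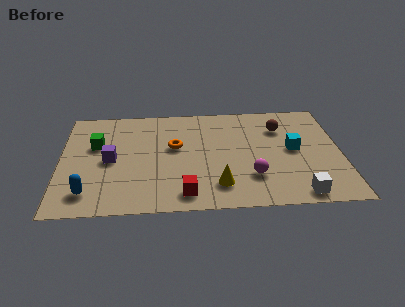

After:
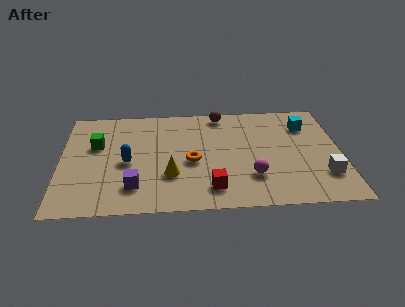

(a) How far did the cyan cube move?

1.8

From (9.8, 3.9) to (10.4, 5.6), the cyan cube covered √(0.6² + 1.7²) ≈ 1.8 units.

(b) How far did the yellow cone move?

2.2

The yellow cone was near (6.6, 1.6) before and (4.6, 2.4) after, so it travelled √(2.0² + 0.8²) ≈ 2.2 units.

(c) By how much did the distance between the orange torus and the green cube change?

+0.9

They were about 3.3 units apart before and 4.2 after — 0.9 units further apart.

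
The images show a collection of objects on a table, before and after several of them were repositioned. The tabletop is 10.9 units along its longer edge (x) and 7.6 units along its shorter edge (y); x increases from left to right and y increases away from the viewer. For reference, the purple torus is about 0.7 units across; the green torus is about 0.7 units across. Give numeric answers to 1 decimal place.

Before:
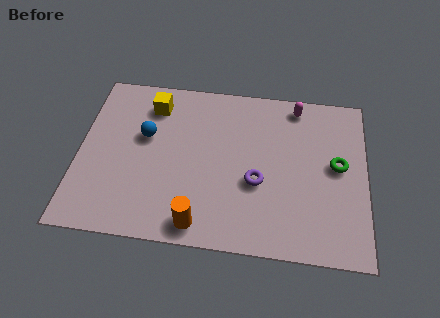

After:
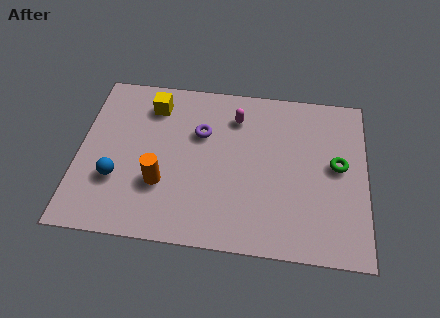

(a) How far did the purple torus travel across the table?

3.0

The purple torus moved from about (6.8, 3.0) to (4.6, 5.0), a distance of √(2.2² + 2.0²) ≈ 3.0.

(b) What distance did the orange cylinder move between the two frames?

2.2

The orange cylinder moved from about (4.7, 0.9) to (3.2, 2.5), a distance of √(1.5² + 1.6²) ≈ 2.2.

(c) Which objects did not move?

the yellow cube and the green torus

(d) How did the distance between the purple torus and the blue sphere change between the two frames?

-0.6

The distance was about 4.6 in the first image and 4.0 in the second, so they moved 0.6 units closer together.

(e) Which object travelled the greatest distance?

the purple torus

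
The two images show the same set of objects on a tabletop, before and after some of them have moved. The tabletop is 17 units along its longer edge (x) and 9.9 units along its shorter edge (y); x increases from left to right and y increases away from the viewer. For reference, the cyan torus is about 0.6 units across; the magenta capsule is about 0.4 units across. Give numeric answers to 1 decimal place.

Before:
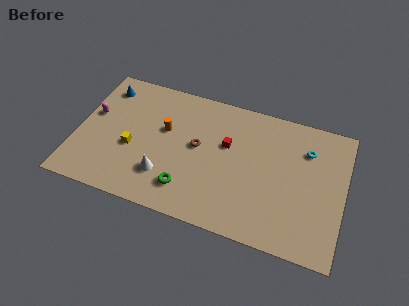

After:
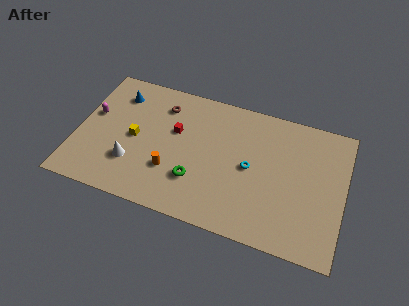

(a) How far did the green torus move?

0.9

From (7.3, 2.1) to (7.8, 2.9), the green torus covered √(0.5² + 0.8²) ≈ 0.9 units.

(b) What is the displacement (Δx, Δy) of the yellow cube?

(0.1, 0.8)

The yellow cube started near (3.6, 4.0) and ended near (3.7, 4.8).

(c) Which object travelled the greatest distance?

the cyan torus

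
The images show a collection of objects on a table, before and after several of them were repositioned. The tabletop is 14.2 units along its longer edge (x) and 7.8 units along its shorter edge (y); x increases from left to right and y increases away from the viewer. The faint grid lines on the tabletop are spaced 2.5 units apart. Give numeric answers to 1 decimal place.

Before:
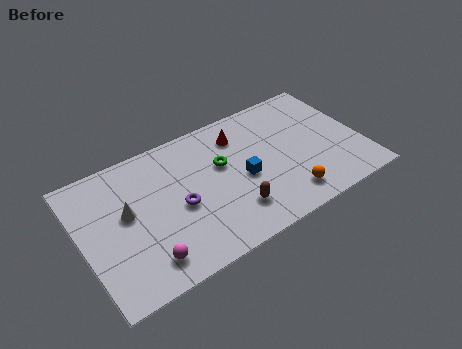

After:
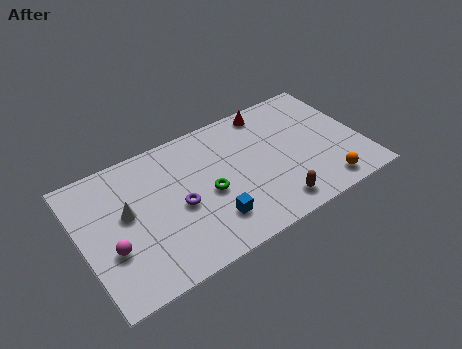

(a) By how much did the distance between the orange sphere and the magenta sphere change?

+3.5

The distance was about 7.2 in the first image and 10.7 in the second, so they moved 3.5 units further apart.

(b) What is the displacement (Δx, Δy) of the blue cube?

(-1.9, -1.6)

The blue cube was at about (8.1, 3.5) and moved to about (6.2, 1.9).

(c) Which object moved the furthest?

the blue cube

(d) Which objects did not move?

the purple torus and the white cone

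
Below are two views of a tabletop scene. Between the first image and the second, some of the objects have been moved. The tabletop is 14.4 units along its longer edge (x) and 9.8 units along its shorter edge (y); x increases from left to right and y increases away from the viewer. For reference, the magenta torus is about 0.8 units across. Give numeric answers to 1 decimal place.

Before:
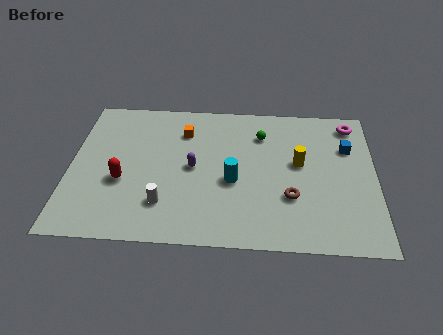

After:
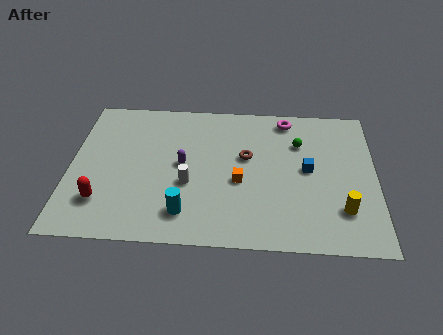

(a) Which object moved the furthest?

the orange cube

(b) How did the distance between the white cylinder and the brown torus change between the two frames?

-2.6

The distance was about 6.0 in the first image and 3.4 in the second, so they moved 2.6 units closer together.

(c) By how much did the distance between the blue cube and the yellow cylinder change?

+0.5

Before: roughly 2.6 units apart; after: 3.1. That's 0.5 units further apart.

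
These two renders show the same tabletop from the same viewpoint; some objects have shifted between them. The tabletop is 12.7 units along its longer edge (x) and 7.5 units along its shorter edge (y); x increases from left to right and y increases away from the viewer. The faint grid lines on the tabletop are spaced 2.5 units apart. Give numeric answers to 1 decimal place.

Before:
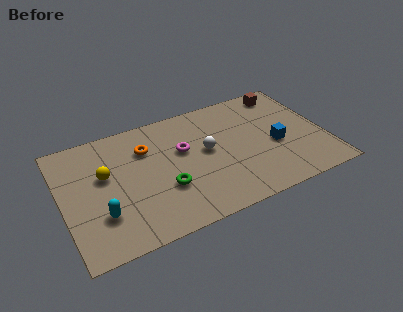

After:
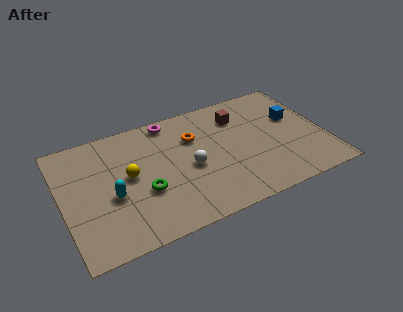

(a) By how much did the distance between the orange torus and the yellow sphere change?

+1.2

They were about 2.3 units apart before and 3.5 after — 1.2 units further apart.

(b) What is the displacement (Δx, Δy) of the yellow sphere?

(1.1, -0.5)

The yellow sphere was at about (2.1, 4.5) and moved to about (3.2, 4.0).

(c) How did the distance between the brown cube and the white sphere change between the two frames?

-1.3

They were about 4.8 units apart before and 3.5 after — 1.3 units closer together.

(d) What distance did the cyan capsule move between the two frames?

1.1

The cyan capsule was near (1.7, 2.2) before and (2.3, 3.1) after, so it travelled √(0.6² + 0.9²) ≈ 1.1 units.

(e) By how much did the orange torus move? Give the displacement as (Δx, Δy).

(2.3, -0.2)

From the two frames, the orange torus sits at roughly (4.2, 5.4) before and (6.5, 5.2) after.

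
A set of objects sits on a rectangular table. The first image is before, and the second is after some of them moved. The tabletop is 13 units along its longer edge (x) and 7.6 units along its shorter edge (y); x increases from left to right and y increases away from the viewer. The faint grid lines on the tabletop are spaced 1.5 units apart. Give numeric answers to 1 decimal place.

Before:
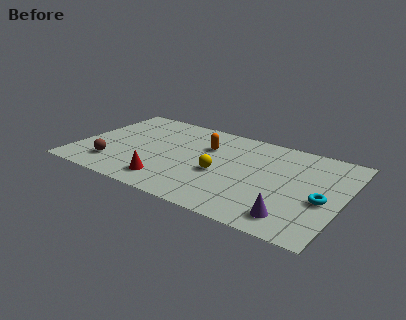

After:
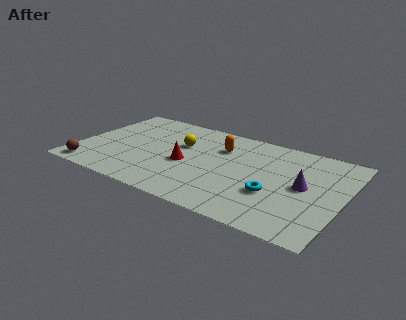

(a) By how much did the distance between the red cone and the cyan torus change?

-3.1

Before: roughly 7.5 units apart; after: 4.4. That's 3.1 units closer together.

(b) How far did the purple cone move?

2.6

The purple cone moved from about (10.9, 1.3) to (11.1, 3.9), a distance of √(0.2² + 2.6²) ≈ 2.6.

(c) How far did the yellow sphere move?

2.7

From (7.1, 3.2) to (4.9, 4.8), the yellow sphere covered √(2.2² + 1.6²) ≈ 2.7 units.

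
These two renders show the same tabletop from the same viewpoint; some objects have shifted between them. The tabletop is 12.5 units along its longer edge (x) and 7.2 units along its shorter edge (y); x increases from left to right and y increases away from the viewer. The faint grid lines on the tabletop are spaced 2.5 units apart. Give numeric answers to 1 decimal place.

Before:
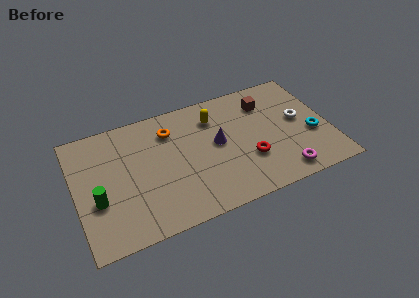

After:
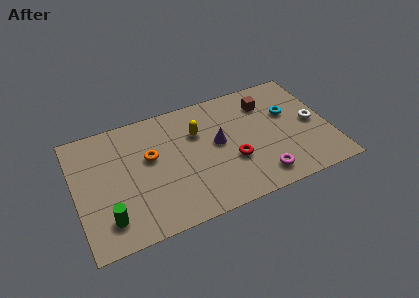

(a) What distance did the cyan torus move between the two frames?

2.0

The cyan torus was near (11.6, 2.8) before and (10.6, 4.5) after, so it travelled √(1.0² + 1.7²) ≈ 2.0 units.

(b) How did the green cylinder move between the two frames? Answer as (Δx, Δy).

(0.4, -1.2)

The green cylinder was at about (1.0, 2.7) and moved to about (1.4, 1.5).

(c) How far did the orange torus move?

1.6

The orange torus was near (4.8, 5.5) before and (3.7, 4.3) after, so it travelled √(1.1² + 1.2²) ≈ 1.6 units.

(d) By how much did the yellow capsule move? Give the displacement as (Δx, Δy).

(-0.9, -0.6)

The yellow capsule was at about (7.0, 5.5) and moved to about (6.1, 4.9).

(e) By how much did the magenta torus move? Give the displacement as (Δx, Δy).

(-1.1, 0.2)

The magenta torus started near (9.9, 1.0) and ended near (8.8, 1.2).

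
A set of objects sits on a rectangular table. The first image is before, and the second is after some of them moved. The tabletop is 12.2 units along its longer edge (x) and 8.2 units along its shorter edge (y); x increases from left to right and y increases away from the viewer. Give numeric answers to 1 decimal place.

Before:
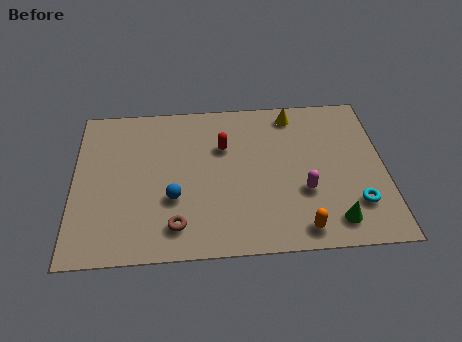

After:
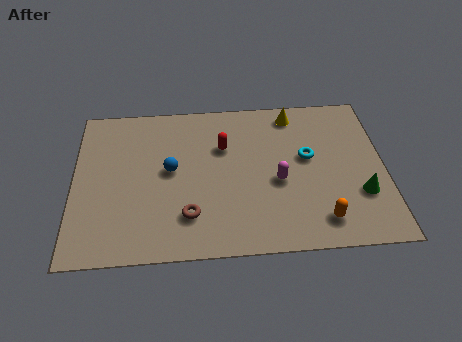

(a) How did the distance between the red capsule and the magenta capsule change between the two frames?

-1.1

The distance was about 4.0 in the first image and 2.9 in the second, so they moved 1.1 units closer together.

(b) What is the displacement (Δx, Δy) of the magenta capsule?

(-1.0, 0.6)

The magenta capsule was at about (9.0, 2.9) and moved to about (8.0, 3.5).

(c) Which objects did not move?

the yellow cone and the red capsule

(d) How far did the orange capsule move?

0.9

The orange capsule moved from about (8.8, 1.0) to (9.6, 1.4), a distance of √(0.8² + 0.4²) ≈ 0.9.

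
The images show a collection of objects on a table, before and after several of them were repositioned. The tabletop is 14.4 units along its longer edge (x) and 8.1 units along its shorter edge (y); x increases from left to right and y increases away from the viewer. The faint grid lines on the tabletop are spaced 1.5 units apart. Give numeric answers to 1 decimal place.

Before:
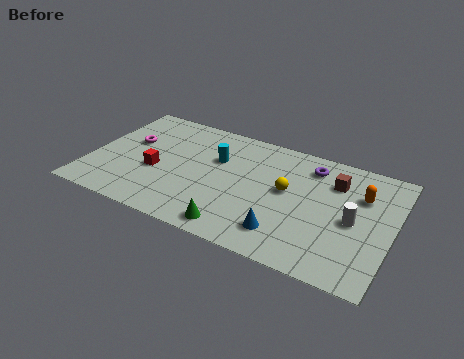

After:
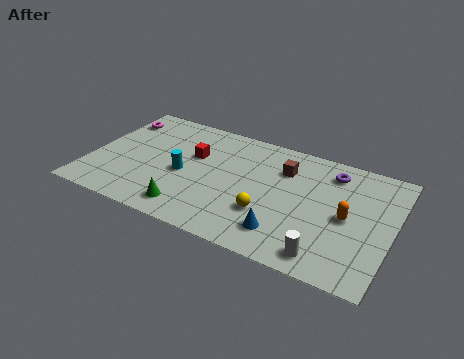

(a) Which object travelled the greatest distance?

the white cylinder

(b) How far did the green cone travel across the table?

2.3

The green cone moved from about (7.4, 1.0) to (5.1, 1.3), a distance of √(2.3² + 0.3²) ≈ 2.3.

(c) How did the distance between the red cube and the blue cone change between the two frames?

-0.7

They were about 6.6 units apart before and 5.9 after — 0.7 units closer together.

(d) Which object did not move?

the blue cone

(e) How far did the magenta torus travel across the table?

1.7

From (1.7, 4.9) to (0.8, 6.4), the magenta torus covered √(0.9² + 1.5²) ≈ 1.7 units.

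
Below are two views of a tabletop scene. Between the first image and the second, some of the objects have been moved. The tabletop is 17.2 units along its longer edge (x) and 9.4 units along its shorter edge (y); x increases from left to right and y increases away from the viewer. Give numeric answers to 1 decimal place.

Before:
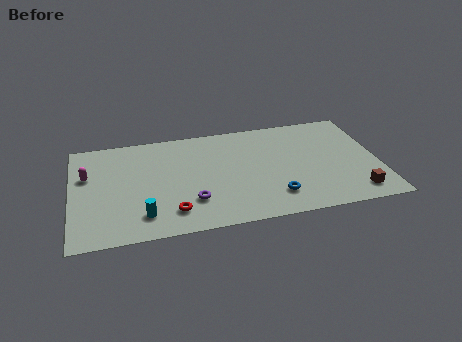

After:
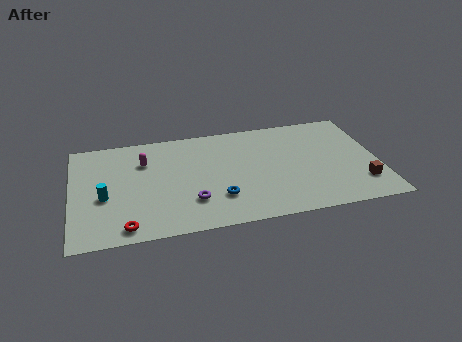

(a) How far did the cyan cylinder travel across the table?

2.9

The cyan cylinder was near (3.9, 1.9) before and (1.8, 3.9) after, so it travelled √(2.1² + 2.0²) ≈ 2.9 units.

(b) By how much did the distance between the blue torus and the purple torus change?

-3.1

They were about 4.6 units apart before and 1.5 after — 3.1 units closer together.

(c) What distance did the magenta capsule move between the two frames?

3.3

From (0.9, 6.0) to (4.1, 6.7), the magenta capsule covered √(3.2² + 0.7²) ≈ 3.3 units.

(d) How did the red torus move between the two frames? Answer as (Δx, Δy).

(-2.6, -0.8)

From the two frames, the red torus sits at roughly (5.5, 1.9) before and (2.9, 1.1) after.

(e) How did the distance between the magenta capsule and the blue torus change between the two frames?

-5.3

Before: roughly 11.0 units apart; after: 5.7. That's 5.3 units closer together.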